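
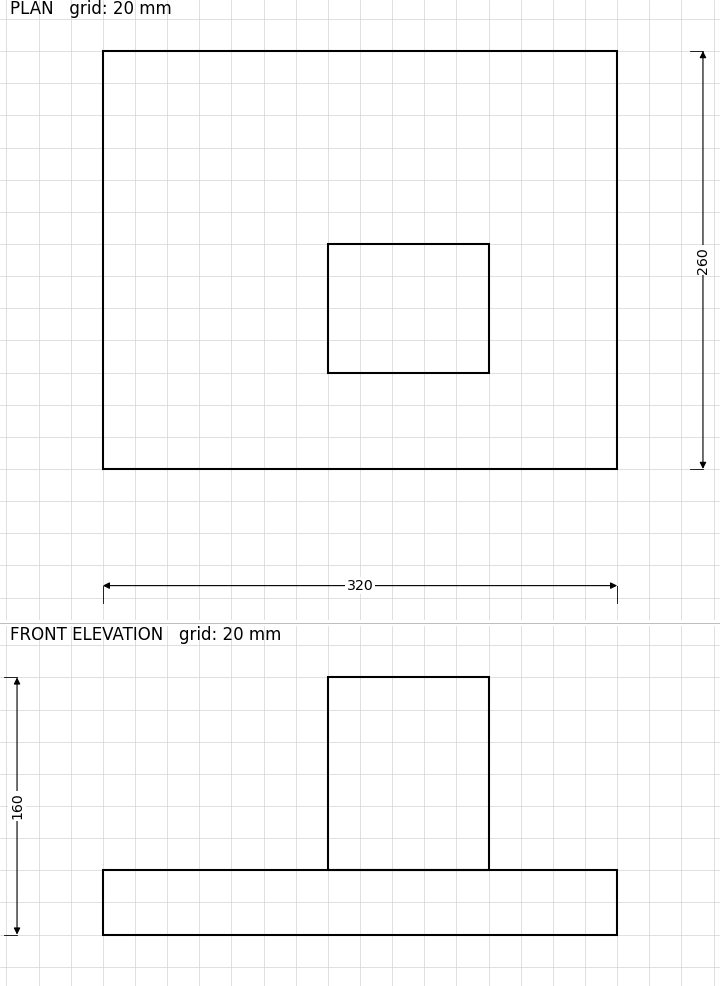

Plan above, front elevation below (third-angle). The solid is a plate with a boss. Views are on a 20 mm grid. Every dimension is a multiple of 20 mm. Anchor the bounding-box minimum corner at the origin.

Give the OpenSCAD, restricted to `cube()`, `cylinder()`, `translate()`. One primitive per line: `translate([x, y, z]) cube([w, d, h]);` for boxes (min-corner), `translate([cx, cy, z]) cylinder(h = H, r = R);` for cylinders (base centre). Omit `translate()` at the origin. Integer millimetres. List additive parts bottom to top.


cube([320, 260, 40]);
translate([140, 60, 40]) cube([100, 80, 120]);


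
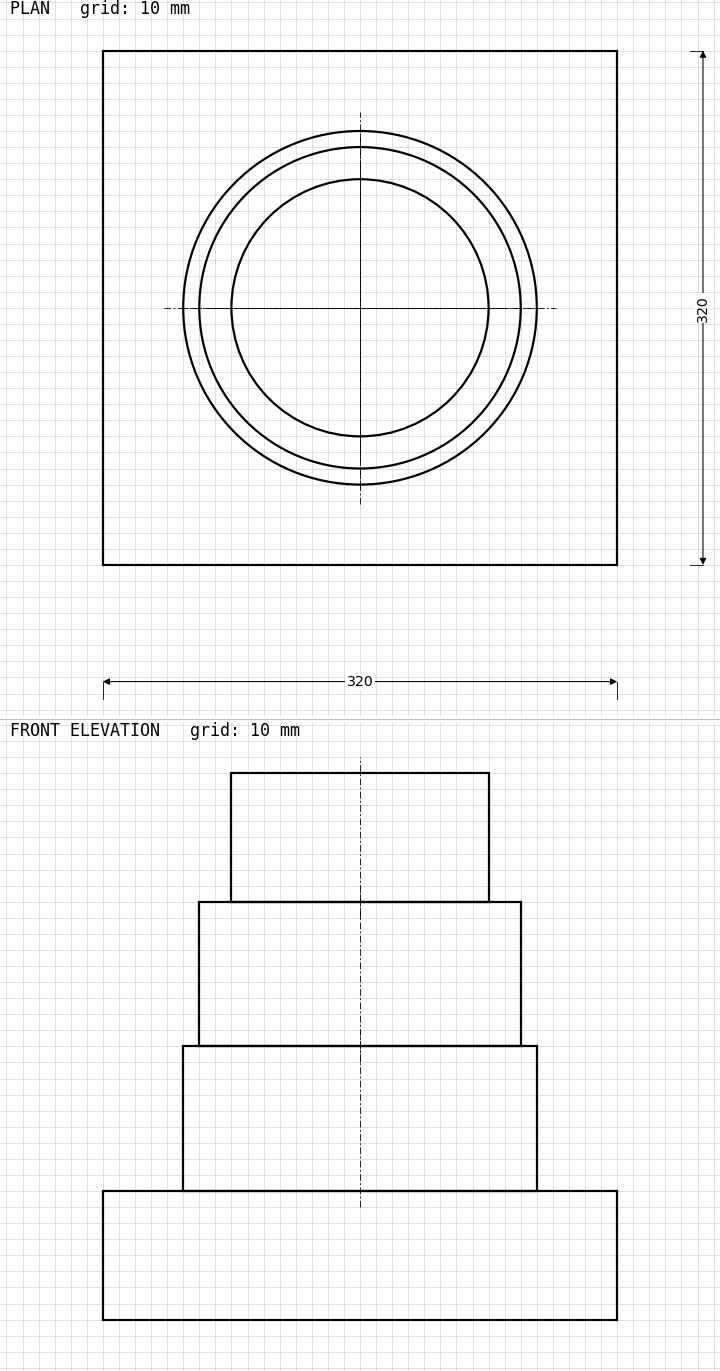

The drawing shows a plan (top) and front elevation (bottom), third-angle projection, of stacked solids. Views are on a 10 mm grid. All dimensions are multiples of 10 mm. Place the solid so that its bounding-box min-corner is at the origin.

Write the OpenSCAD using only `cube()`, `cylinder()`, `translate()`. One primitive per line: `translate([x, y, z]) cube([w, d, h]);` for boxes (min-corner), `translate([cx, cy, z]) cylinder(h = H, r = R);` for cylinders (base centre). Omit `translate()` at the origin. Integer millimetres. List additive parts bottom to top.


cube([320, 320, 80]);
translate([160, 160, 80]) cylinder(h = 90, r = 110);
translate([160, 160, 170]) cylinder(h = 90, r = 100);
translate([160, 160, 260]) cylinder(h = 80, r = 80);


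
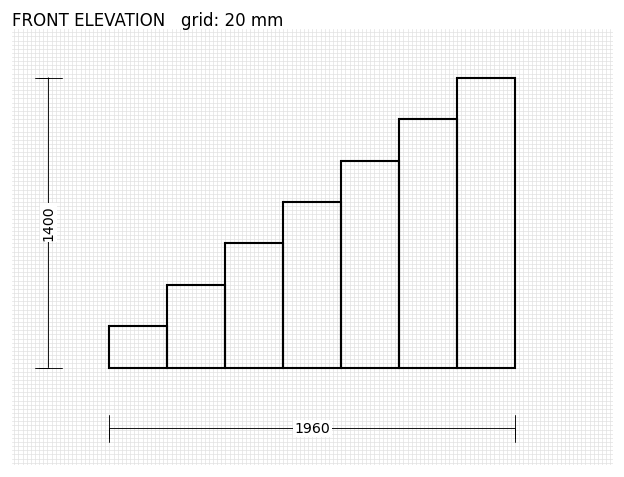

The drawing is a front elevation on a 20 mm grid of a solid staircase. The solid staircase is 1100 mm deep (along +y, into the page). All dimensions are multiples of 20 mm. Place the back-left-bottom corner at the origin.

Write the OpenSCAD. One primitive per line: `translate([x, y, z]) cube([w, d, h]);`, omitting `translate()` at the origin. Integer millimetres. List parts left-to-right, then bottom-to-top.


cube([280, 1100, 200]);
translate([280, 0, 0]) cube([280, 1100, 400]);
translate([560, 0, 0]) cube([280, 1100, 600]);
translate([840, 0, 0]) cube([280, 1100, 800]);
translate([1120, 0, 0]) cube([280, 1100, 1000]);
translate([1400, 0, 0]) cube([280, 1100, 1200]);
translate([1680, 0, 0]) cube([280, 1100, 1400]);


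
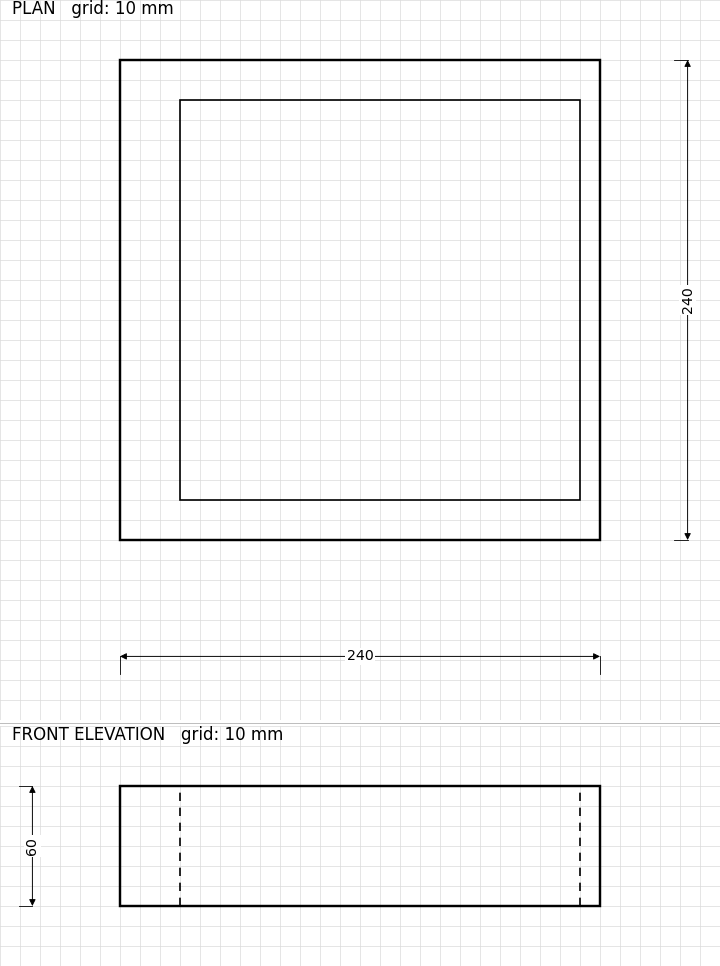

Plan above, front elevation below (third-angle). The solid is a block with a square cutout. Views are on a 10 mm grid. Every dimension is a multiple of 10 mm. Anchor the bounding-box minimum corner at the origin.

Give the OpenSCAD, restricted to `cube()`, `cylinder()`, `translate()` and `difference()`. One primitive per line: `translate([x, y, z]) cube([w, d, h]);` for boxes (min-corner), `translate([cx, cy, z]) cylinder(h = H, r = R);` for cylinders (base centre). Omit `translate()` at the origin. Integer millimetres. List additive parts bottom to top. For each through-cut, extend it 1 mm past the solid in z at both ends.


difference() {
  cube([240, 240, 60]);
  translate([30, 20, -1]) cube([200, 200, 62]);
}


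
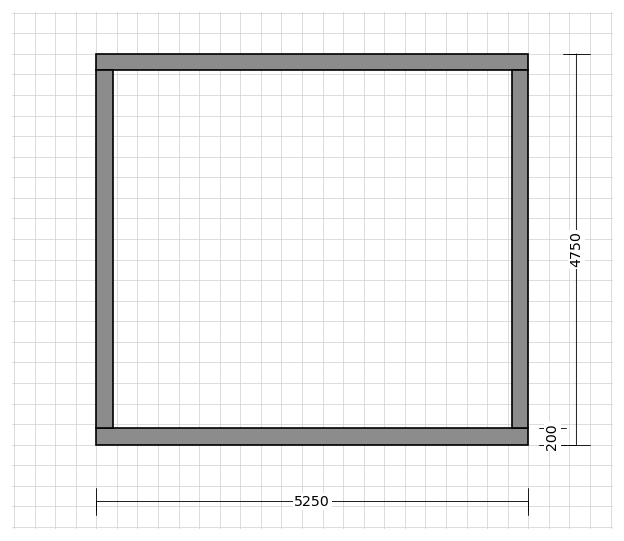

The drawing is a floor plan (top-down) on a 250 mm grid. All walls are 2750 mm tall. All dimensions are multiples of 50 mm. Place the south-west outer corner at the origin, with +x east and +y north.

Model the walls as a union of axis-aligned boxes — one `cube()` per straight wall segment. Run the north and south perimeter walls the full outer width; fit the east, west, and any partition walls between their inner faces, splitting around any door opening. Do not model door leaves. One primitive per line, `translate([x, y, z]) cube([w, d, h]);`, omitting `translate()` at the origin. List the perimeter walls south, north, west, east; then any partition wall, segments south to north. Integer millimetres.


cube([5250, 200, 2750]);
translate([0, 4550, 0]) cube([5250, 200, 2750]);
translate([0, 200, 0]) cube([200, 4350, 2750]);
translate([5050, 200, 0]) cube([200, 4350, 2750]);


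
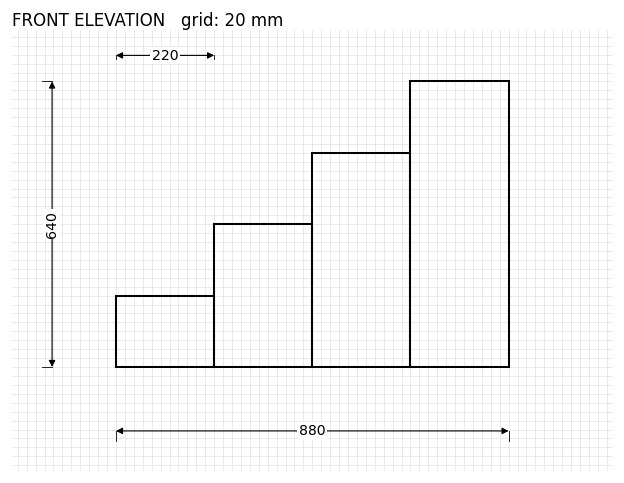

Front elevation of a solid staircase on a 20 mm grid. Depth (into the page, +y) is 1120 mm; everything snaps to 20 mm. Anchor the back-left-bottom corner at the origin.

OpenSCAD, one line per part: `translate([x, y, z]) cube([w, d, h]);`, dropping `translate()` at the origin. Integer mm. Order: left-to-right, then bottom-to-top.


cube([220, 1120, 160]);
translate([220, 0, 0]) cube([220, 1120, 320]);
translate([440, 0, 0]) cube([220, 1120, 480]);
translate([660, 0, 0]) cube([220, 1120, 640]);


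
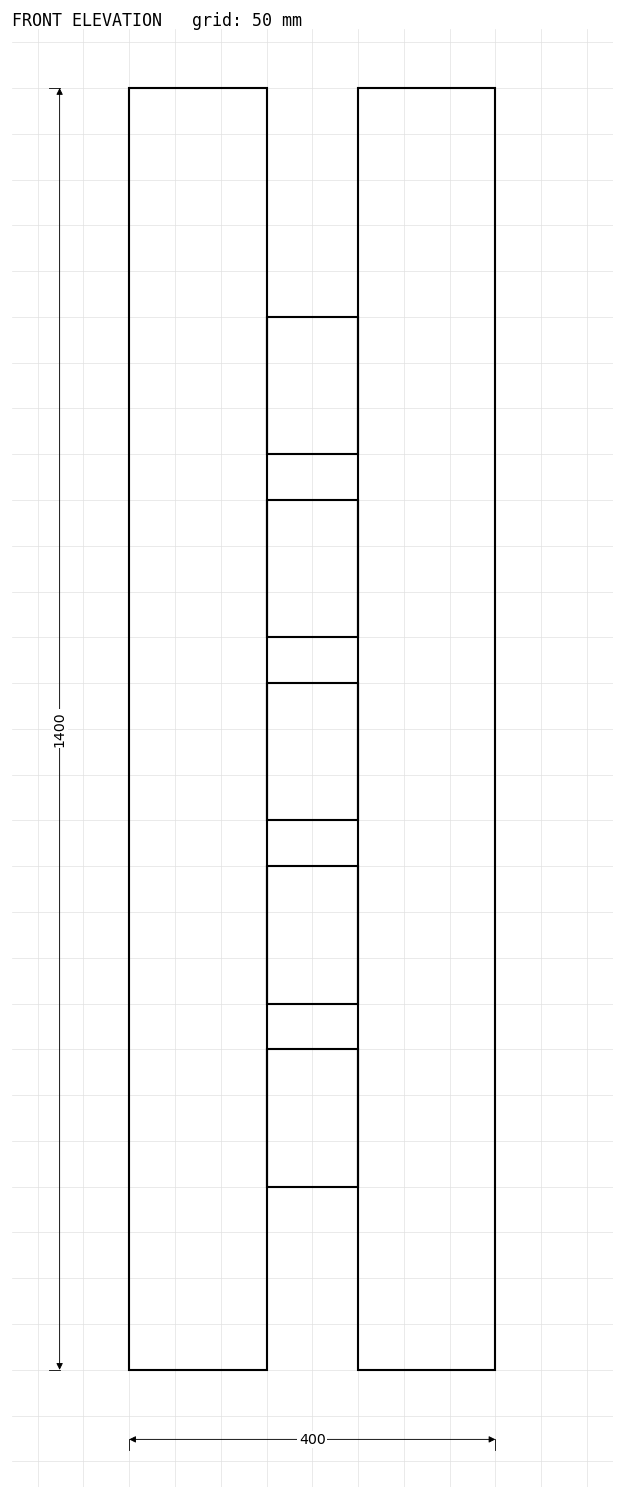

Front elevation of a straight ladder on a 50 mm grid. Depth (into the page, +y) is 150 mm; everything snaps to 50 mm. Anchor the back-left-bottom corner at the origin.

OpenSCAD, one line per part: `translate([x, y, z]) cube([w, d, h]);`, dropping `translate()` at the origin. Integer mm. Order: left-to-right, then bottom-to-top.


cube([150, 150, 1400]);
translate([150, 0, 200]) cube([100, 150, 150]);
translate([150, 0, 400]) cube([100, 150, 150]);
translate([150, 0, 600]) cube([100, 150, 150]);
translate([150, 0, 800]) cube([100, 150, 150]);
translate([150, 0, 1000]) cube([100, 150, 150]);
translate([250, 0, 0]) cube([150, 150, 1400]);


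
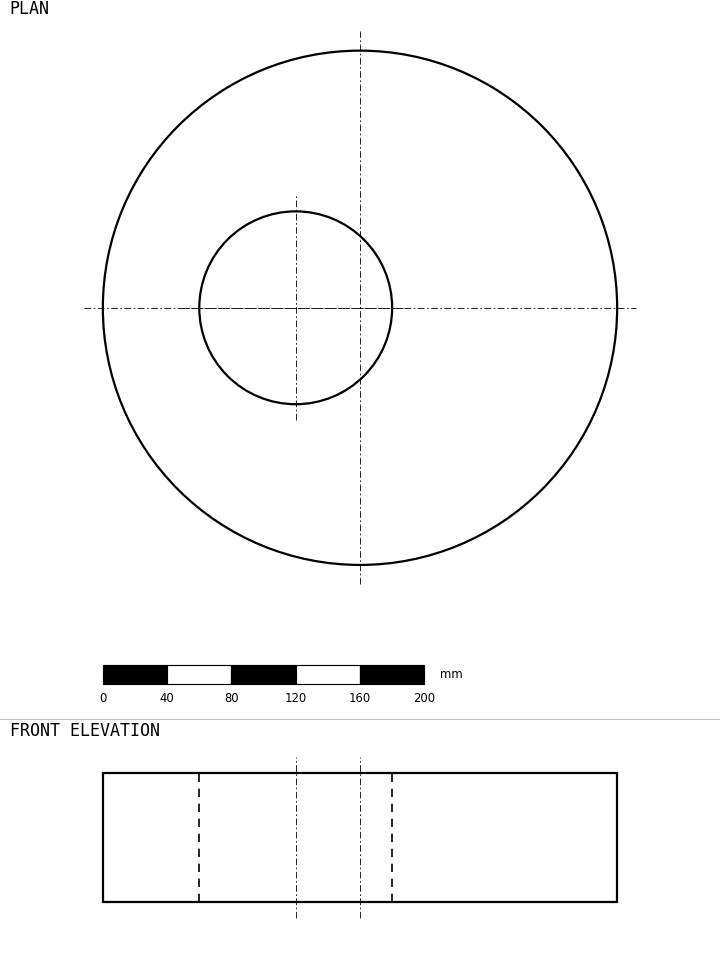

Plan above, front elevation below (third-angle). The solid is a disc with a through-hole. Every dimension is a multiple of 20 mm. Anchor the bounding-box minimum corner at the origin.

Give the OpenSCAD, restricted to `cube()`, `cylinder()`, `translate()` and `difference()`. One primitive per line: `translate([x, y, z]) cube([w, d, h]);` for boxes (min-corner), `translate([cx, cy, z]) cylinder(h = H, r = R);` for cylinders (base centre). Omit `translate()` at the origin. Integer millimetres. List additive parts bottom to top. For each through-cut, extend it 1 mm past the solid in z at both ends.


difference() {
  translate([160, 160, 0]) cylinder(h = 80, r = 160);
  translate([120, 160, -1]) cylinder(h = 82, r = 60);
}


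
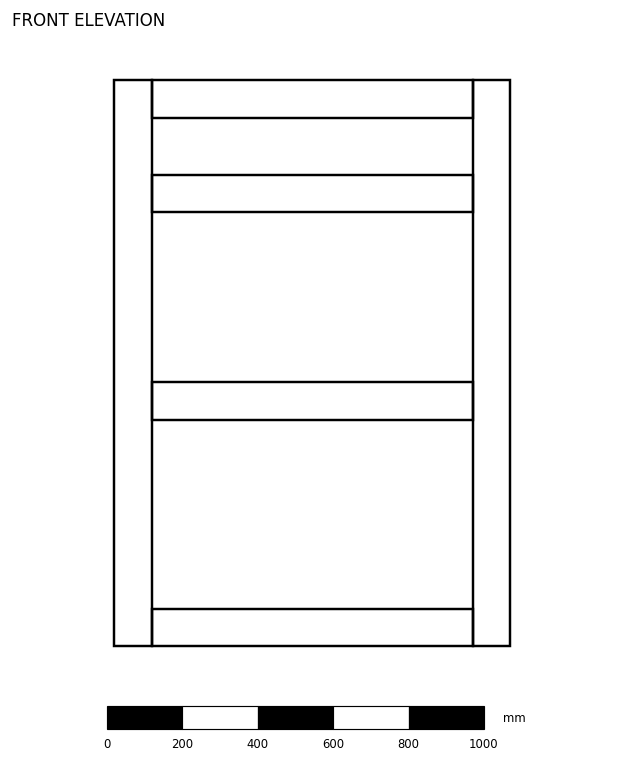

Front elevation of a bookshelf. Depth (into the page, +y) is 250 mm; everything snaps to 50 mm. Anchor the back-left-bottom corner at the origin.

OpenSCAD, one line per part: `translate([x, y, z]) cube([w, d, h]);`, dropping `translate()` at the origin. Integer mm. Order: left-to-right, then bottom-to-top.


cube([100, 250, 1500]);
translate([100, 0, 0]) cube([850, 250, 100]);
translate([100, 0, 600]) cube([850, 250, 100]);
translate([100, 0, 1150]) cube([850, 250, 100]);
translate([100, 0, 1400]) cube([850, 250, 100]);
translate([950, 0, 0]) cube([100, 250, 1500]);


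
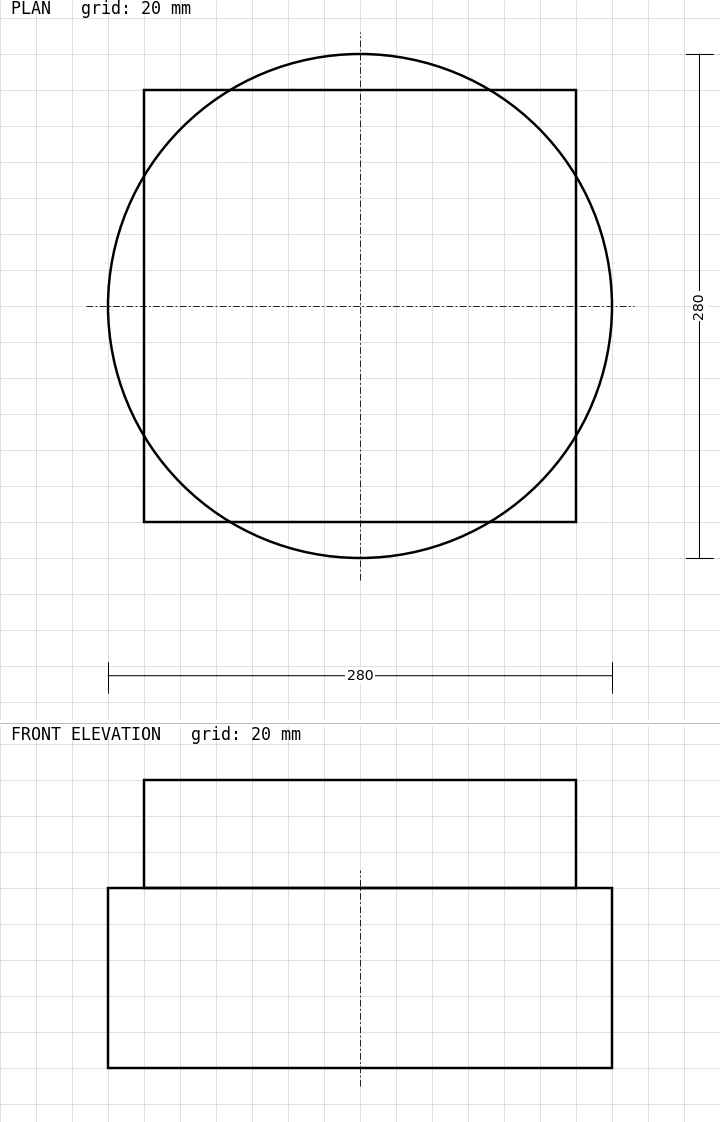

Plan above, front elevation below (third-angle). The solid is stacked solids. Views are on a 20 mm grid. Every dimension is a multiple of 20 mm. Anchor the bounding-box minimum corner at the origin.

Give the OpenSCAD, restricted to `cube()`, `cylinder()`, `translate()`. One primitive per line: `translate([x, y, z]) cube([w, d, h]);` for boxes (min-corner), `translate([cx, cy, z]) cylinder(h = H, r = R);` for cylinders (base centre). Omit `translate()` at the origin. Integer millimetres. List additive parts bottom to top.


translate([140, 140, 0]) cylinder(h = 100, r = 140);
translate([20, 20, 100]) cube([240, 240, 60]);


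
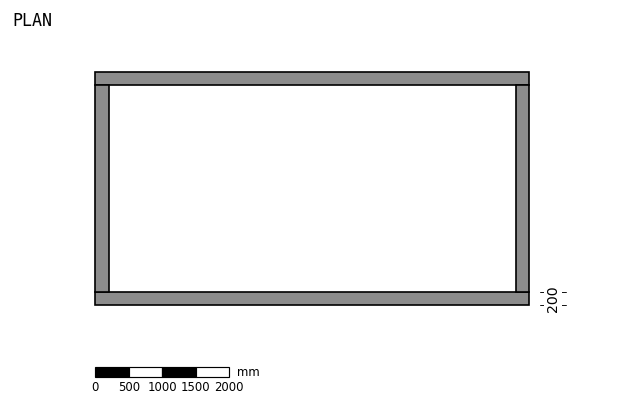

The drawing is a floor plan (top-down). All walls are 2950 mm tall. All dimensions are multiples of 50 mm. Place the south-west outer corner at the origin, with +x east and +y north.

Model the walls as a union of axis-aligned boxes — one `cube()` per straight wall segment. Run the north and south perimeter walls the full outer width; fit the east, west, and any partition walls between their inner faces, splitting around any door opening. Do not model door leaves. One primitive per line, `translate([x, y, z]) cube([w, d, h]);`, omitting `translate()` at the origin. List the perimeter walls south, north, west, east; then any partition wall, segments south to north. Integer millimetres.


cube([6500, 200, 2950]);
translate([0, 3300, 0]) cube([6500, 200, 2950]);
translate([0, 200, 0]) cube([200, 3100, 2950]);
translate([6300, 200, 0]) cube([200, 3100, 2950]);


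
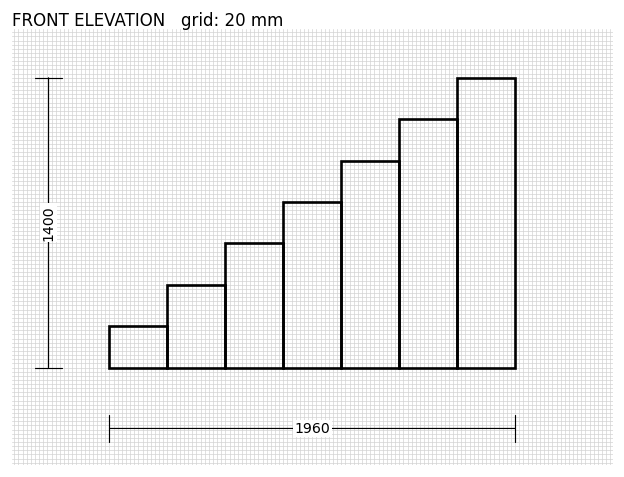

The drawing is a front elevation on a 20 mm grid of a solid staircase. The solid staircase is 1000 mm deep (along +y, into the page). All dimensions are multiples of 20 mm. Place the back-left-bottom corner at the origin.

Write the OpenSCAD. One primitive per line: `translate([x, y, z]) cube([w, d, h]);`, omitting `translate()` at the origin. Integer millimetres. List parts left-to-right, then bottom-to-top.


cube([280, 1000, 200]);
translate([280, 0, 0]) cube([280, 1000, 400]);
translate([560, 0, 0]) cube([280, 1000, 600]);
translate([840, 0, 0]) cube([280, 1000, 800]);
translate([1120, 0, 0]) cube([280, 1000, 1000]);
translate([1400, 0, 0]) cube([280, 1000, 1200]);
translate([1680, 0, 0]) cube([280, 1000, 1400]);


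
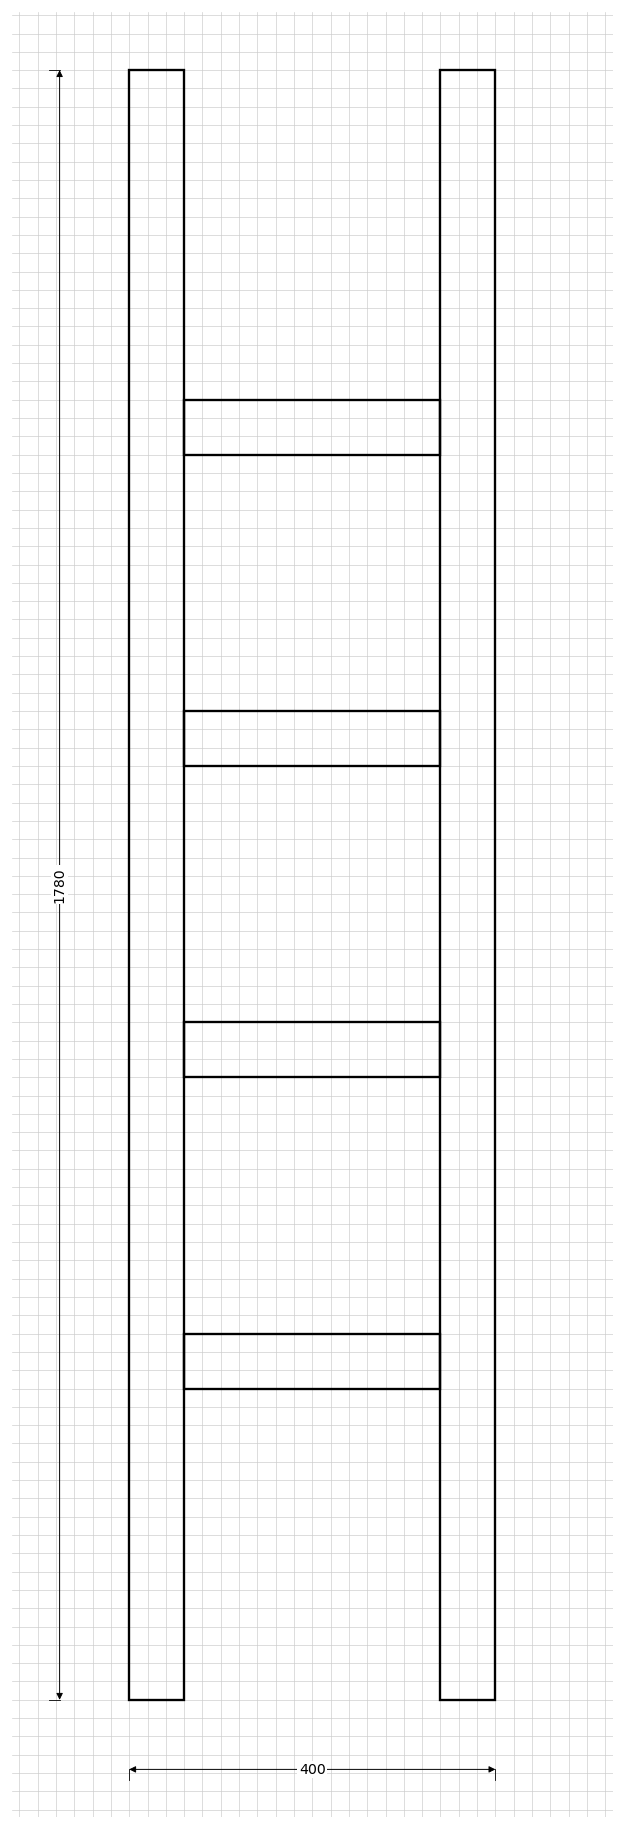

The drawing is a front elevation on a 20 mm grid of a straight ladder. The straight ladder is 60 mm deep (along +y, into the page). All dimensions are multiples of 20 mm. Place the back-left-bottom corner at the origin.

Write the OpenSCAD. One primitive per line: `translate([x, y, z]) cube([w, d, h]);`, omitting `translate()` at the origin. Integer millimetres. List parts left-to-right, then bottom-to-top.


cube([60, 60, 1780]);
translate([60, 0, 340]) cube([280, 60, 60]);
translate([60, 0, 680]) cube([280, 60, 60]);
translate([60, 0, 1020]) cube([280, 60, 60]);
translate([60, 0, 1360]) cube([280, 60, 60]);
translate([340, 0, 0]) cube([60, 60, 1780]);


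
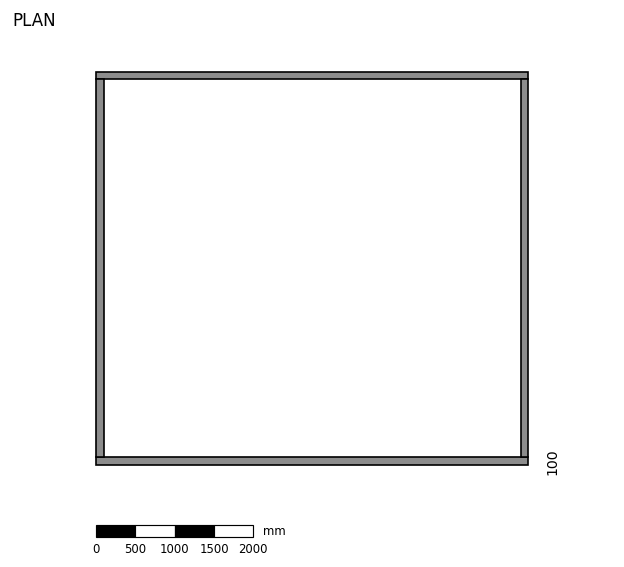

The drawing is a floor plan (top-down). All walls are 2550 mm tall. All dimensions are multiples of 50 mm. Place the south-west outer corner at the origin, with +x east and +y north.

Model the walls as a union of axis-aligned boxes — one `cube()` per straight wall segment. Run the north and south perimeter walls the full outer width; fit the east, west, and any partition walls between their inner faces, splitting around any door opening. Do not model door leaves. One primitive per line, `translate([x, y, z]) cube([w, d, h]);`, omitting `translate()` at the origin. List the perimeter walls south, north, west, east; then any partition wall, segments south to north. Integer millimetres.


cube([5500, 100, 2550]);
translate([0, 4900, 0]) cube([5500, 100, 2550]);
translate([0, 100, 0]) cube([100, 4800, 2550]);
translate([5400, 100, 0]) cube([100, 4800, 2550]);


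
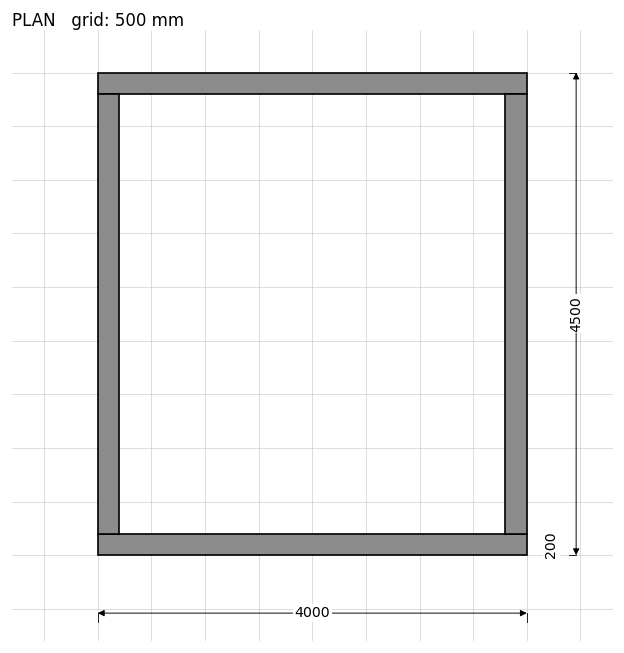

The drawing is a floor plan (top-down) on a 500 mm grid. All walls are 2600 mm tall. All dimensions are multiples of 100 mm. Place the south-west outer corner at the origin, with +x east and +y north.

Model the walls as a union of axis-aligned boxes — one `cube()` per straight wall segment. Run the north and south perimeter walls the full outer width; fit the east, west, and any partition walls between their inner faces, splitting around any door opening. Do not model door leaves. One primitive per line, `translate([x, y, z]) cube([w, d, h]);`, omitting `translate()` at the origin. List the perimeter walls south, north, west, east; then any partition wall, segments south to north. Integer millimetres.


cube([4000, 200, 2600]);
translate([0, 4300, 0]) cube([4000, 200, 2600]);
translate([0, 200, 0]) cube([200, 4100, 2600]);
translate([3800, 200, 0]) cube([200, 4100, 2600]);


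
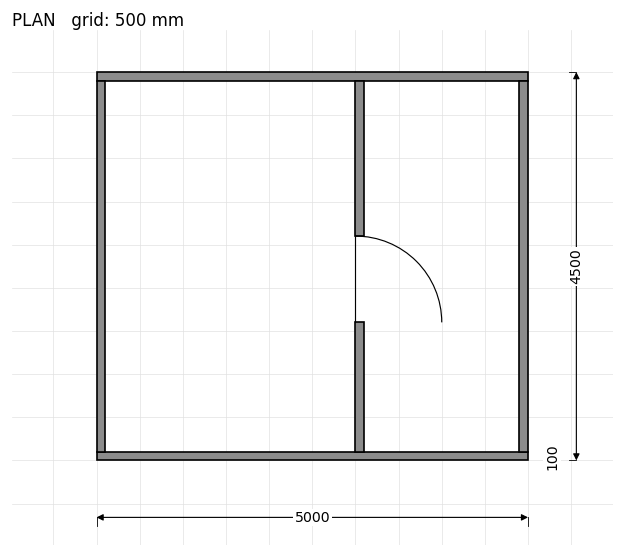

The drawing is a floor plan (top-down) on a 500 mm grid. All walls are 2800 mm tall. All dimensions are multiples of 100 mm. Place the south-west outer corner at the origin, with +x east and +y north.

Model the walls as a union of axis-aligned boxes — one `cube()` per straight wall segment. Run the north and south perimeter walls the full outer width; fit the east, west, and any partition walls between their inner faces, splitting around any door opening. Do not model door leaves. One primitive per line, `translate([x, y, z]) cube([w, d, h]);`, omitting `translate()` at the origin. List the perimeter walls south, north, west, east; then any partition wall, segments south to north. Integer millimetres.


cube([5000, 100, 2800]);
translate([0, 4400, 0]) cube([5000, 100, 2800]);
translate([0, 100, 0]) cube([100, 4300, 2800]);
translate([4900, 100, 0]) cube([100, 4300, 2800]);
translate([3000, 100, 0]) cube([100, 1500, 2800]);
translate([3000, 2600, 0]) cube([100, 1800, 2800]);


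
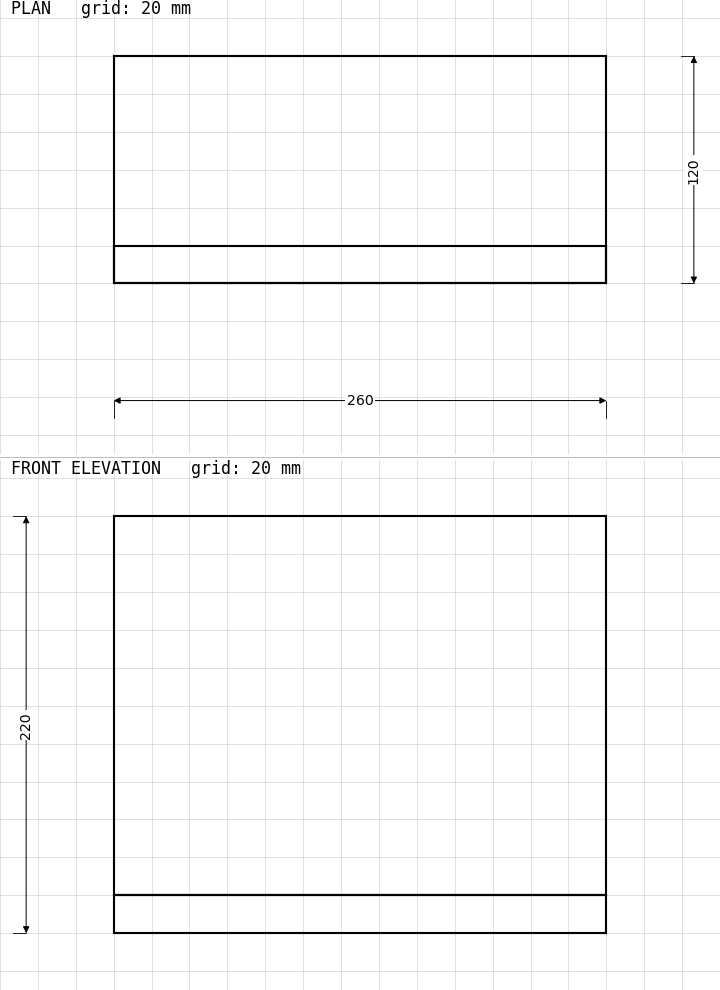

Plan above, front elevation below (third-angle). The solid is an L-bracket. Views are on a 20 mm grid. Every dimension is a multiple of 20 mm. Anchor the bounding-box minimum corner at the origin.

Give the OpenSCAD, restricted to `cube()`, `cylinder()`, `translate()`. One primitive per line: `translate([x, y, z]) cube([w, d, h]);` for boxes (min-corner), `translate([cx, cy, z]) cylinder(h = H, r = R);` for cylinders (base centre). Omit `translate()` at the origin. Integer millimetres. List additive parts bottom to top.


cube([260, 120, 20]);
translate([0, 0, 20]) cube([260, 20, 200]);


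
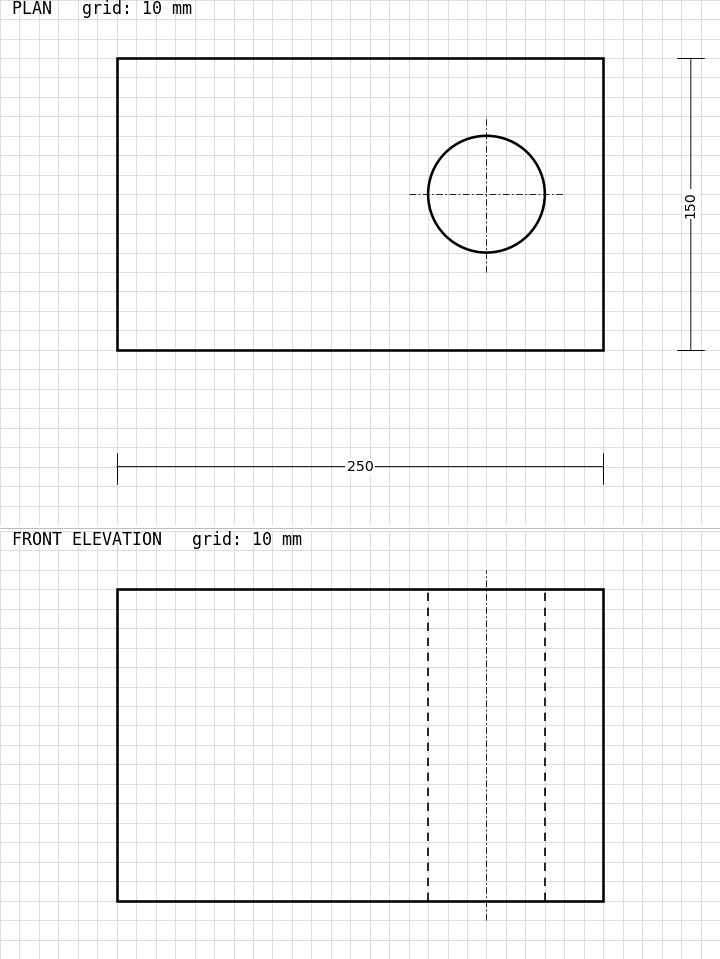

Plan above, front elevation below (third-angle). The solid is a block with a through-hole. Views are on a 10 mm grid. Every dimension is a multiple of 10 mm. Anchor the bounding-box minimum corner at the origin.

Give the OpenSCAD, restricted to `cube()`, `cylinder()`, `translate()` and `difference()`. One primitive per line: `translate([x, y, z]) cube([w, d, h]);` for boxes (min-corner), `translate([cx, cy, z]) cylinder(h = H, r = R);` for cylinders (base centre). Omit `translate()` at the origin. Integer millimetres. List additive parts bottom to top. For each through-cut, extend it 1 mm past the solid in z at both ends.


difference() {
  cube([250, 150, 160]);
  translate([190, 80, -1]) cylinder(h = 162, r = 30);
}


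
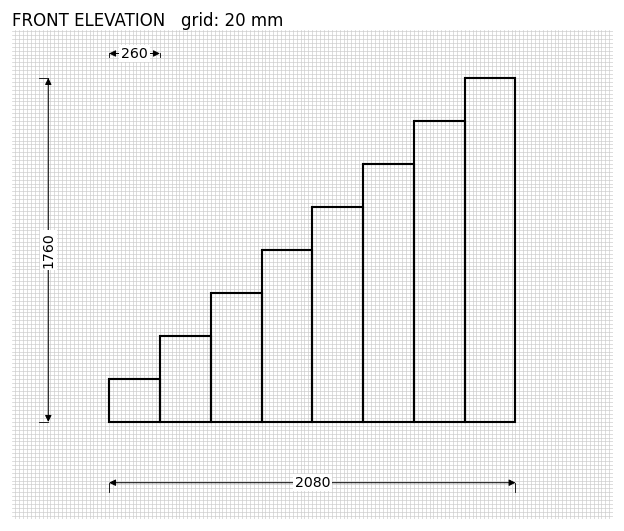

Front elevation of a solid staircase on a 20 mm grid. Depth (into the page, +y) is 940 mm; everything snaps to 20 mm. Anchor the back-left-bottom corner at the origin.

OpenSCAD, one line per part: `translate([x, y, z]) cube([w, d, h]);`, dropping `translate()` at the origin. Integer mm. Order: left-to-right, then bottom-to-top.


cube([260, 940, 220]);
translate([260, 0, 0]) cube([260, 940, 440]);
translate([520, 0, 0]) cube([260, 940, 660]);
translate([780, 0, 0]) cube([260, 940, 880]);
translate([1040, 0, 0]) cube([260, 940, 1100]);
translate([1300, 0, 0]) cube([260, 940, 1320]);
translate([1560, 0, 0]) cube([260, 940, 1540]);
translate([1820, 0, 0]) cube([260, 940, 1760]);


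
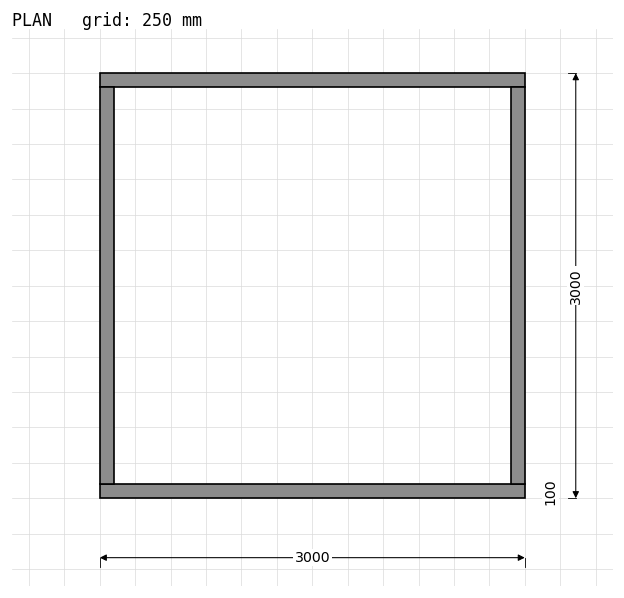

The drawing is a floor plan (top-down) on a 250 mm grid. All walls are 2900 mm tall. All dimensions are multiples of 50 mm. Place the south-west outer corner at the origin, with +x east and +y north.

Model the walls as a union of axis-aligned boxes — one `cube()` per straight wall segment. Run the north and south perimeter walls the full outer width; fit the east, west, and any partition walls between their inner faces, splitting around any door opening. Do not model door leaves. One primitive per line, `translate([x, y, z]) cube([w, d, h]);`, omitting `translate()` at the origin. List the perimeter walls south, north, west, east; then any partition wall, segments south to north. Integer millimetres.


cube([3000, 100, 2900]);
translate([0, 2900, 0]) cube([3000, 100, 2900]);
translate([0, 100, 0]) cube([100, 2800, 2900]);
translate([2900, 100, 0]) cube([100, 2800, 2900]);


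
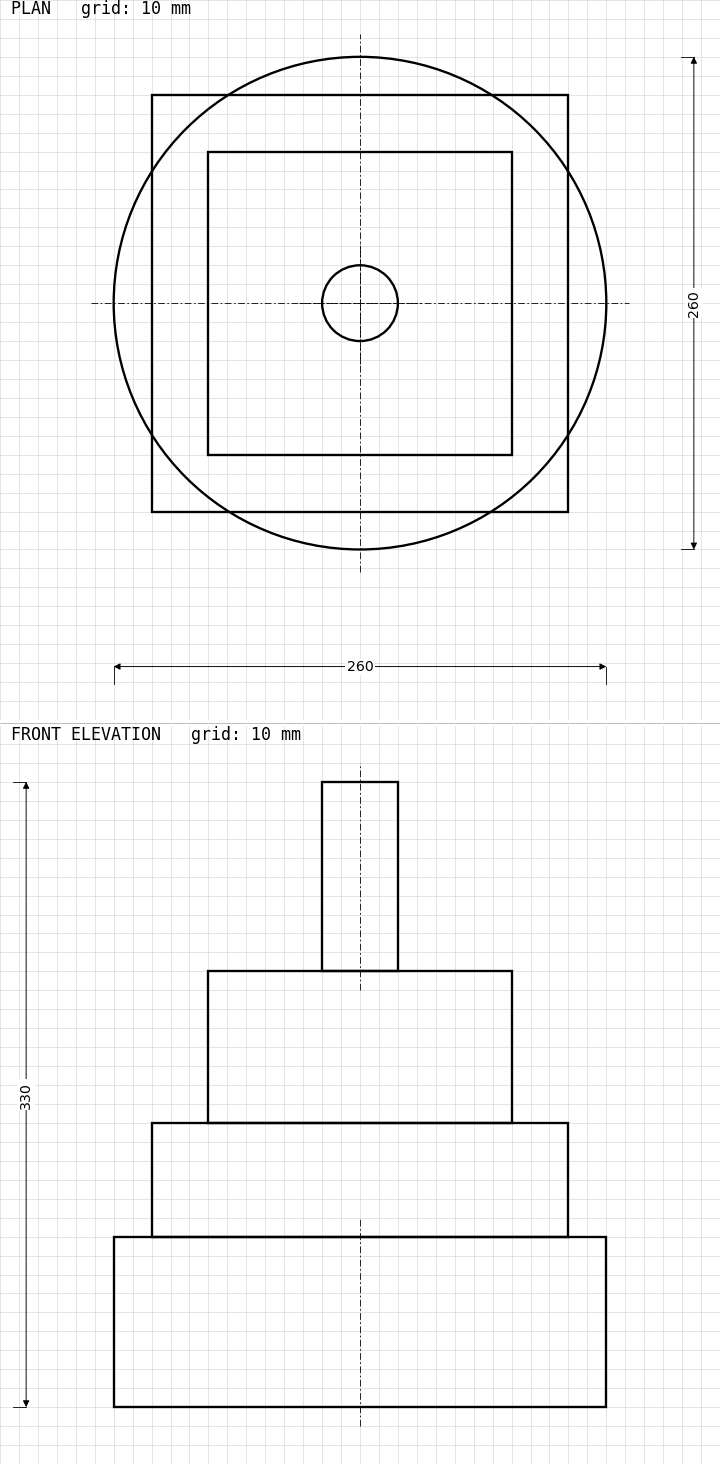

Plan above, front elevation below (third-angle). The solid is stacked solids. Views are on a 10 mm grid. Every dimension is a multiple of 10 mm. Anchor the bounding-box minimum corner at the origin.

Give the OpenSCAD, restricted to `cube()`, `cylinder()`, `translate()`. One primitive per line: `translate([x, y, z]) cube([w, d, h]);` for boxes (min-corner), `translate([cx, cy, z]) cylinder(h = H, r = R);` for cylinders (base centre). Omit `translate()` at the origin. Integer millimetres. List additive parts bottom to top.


translate([130, 130, 0]) cylinder(h = 90, r = 130);
translate([20, 20, 90]) cube([220, 220, 60]);
translate([50, 50, 150]) cube([160, 160, 80]);
translate([130, 130, 230]) cylinder(h = 100, r = 20);


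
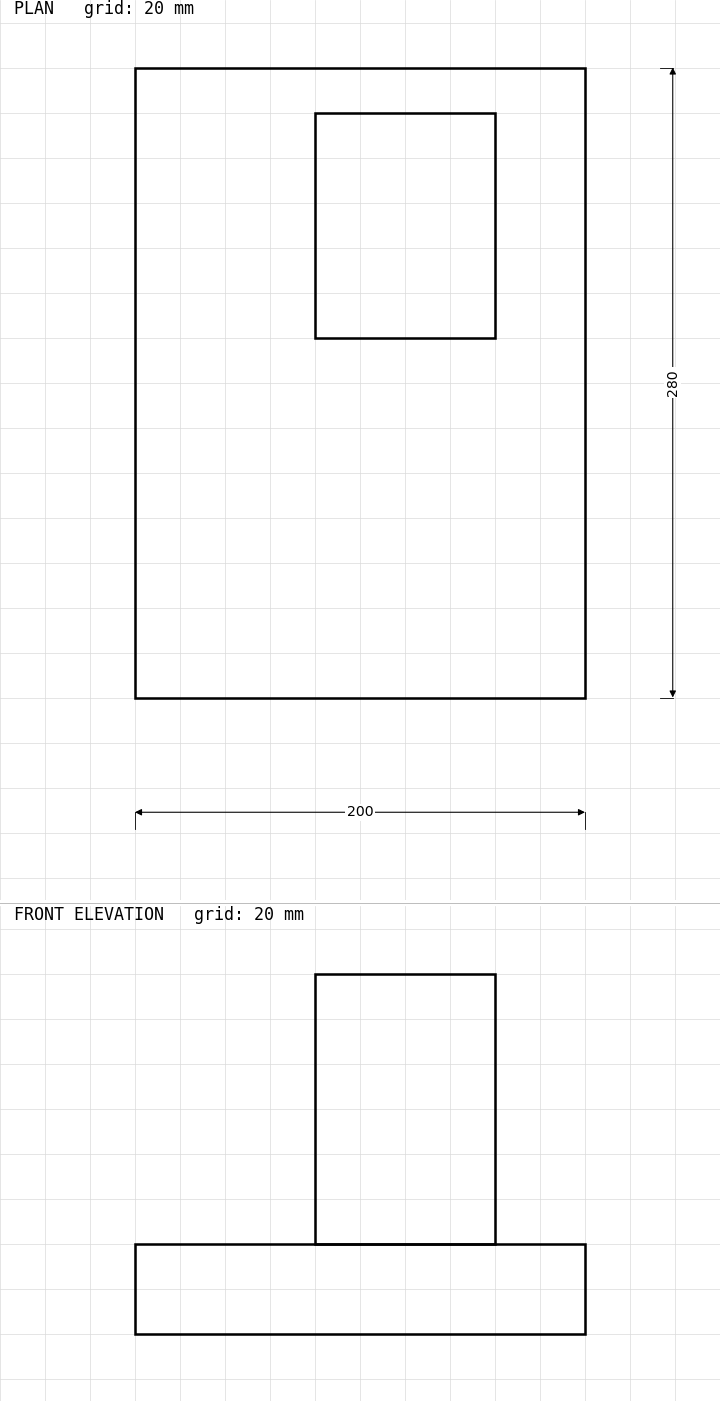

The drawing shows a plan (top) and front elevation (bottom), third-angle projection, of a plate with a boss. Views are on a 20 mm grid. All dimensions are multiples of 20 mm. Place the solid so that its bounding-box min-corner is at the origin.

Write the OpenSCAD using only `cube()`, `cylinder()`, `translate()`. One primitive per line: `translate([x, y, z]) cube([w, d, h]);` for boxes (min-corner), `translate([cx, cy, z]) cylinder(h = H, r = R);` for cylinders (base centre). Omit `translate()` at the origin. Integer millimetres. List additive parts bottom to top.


cube([200, 280, 40]);
translate([80, 160, 40]) cube([80, 100, 120]);


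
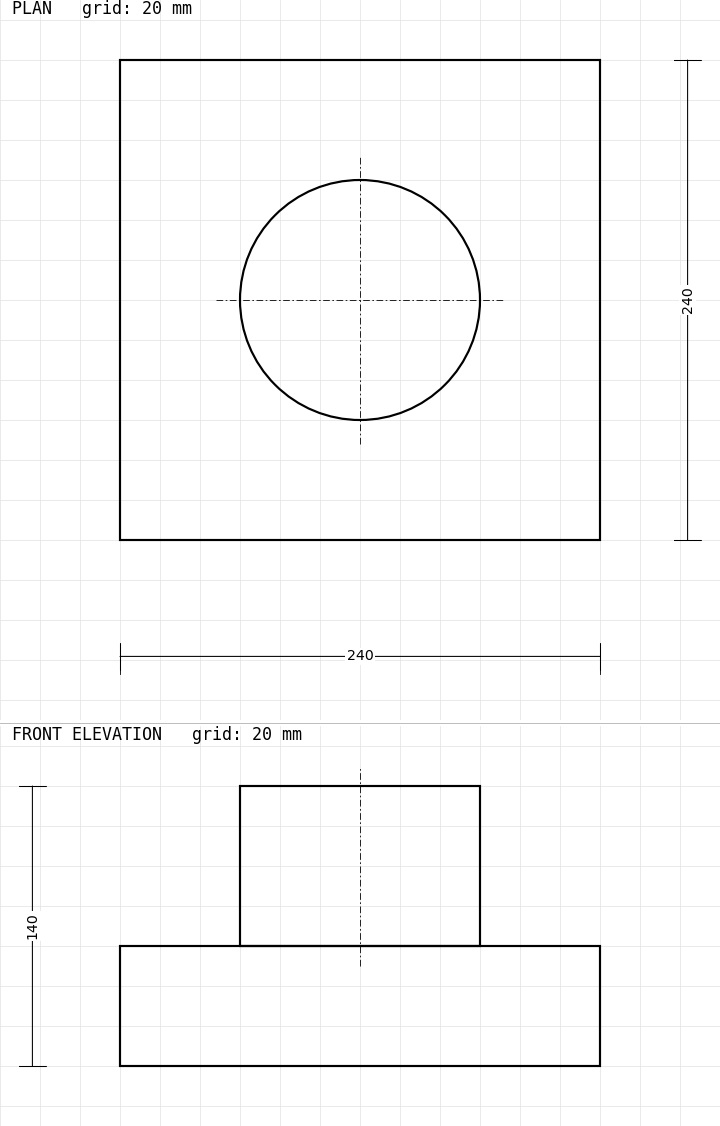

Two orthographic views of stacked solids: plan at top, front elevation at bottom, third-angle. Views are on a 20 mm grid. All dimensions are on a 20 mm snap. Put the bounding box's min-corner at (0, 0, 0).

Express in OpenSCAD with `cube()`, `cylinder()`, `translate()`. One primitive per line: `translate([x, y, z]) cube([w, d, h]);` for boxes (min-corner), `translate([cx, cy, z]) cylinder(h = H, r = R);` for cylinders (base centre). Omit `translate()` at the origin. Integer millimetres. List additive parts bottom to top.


cube([240, 240, 60]);
translate([120, 120, 60]) cylinder(h = 80, r = 60);


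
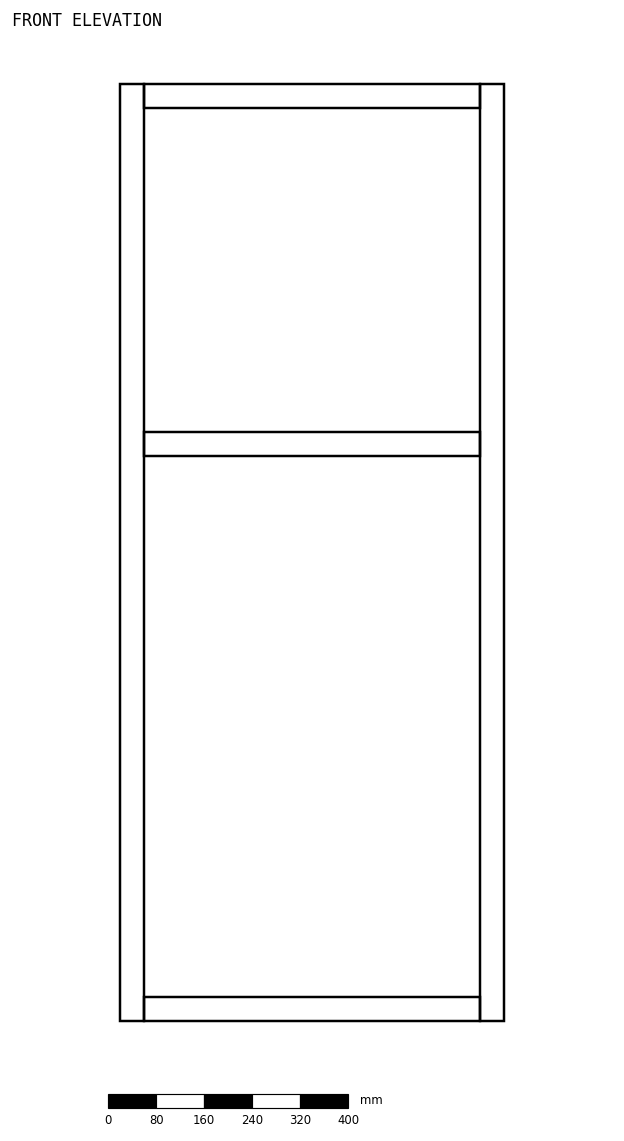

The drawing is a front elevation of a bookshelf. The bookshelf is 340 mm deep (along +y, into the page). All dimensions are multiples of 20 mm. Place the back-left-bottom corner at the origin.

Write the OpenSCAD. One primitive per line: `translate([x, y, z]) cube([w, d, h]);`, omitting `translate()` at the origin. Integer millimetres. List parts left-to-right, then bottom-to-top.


cube([40, 340, 1560]);
translate([40, 0, 0]) cube([560, 340, 40]);
translate([40, 0, 940]) cube([560, 340, 40]);
translate([40, 0, 1520]) cube([560, 340, 40]);
translate([600, 0, 0]) cube([40, 340, 1560]);


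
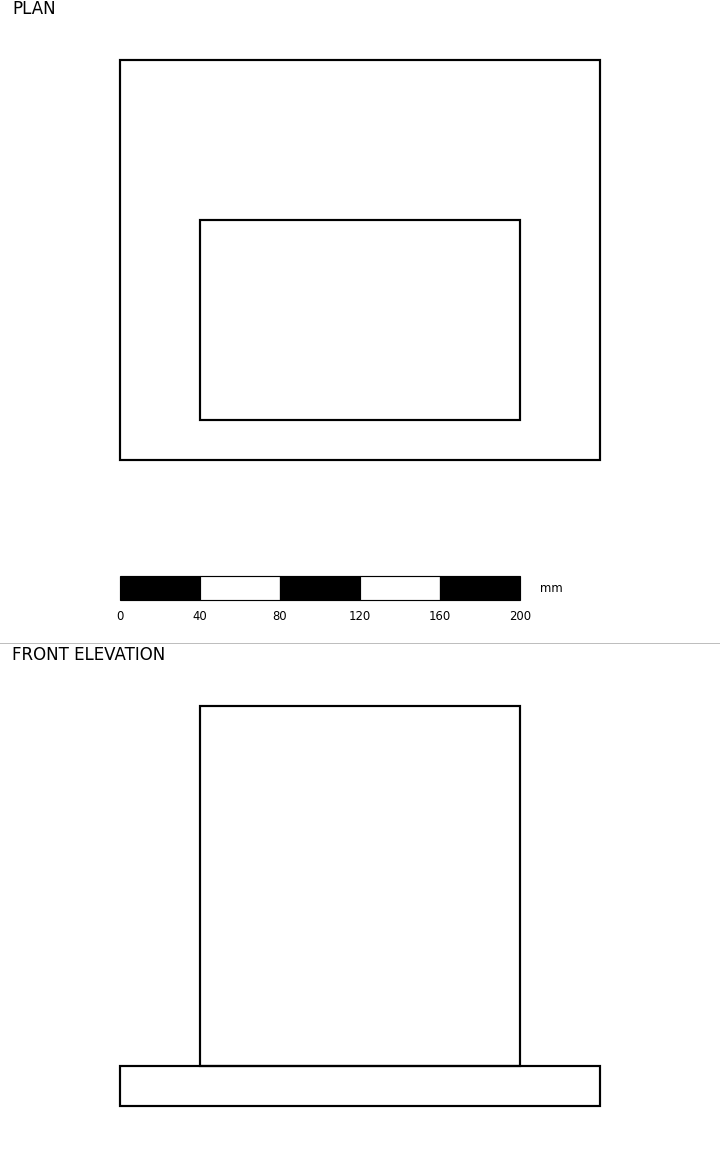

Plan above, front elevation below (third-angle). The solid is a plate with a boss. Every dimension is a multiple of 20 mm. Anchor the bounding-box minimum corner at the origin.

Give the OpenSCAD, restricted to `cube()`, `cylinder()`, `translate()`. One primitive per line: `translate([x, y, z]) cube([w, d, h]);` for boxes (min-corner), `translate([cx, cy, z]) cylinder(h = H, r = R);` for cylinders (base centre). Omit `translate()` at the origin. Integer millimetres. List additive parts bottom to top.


cube([240, 200, 20]);
translate([40, 20, 20]) cube([160, 100, 180]);


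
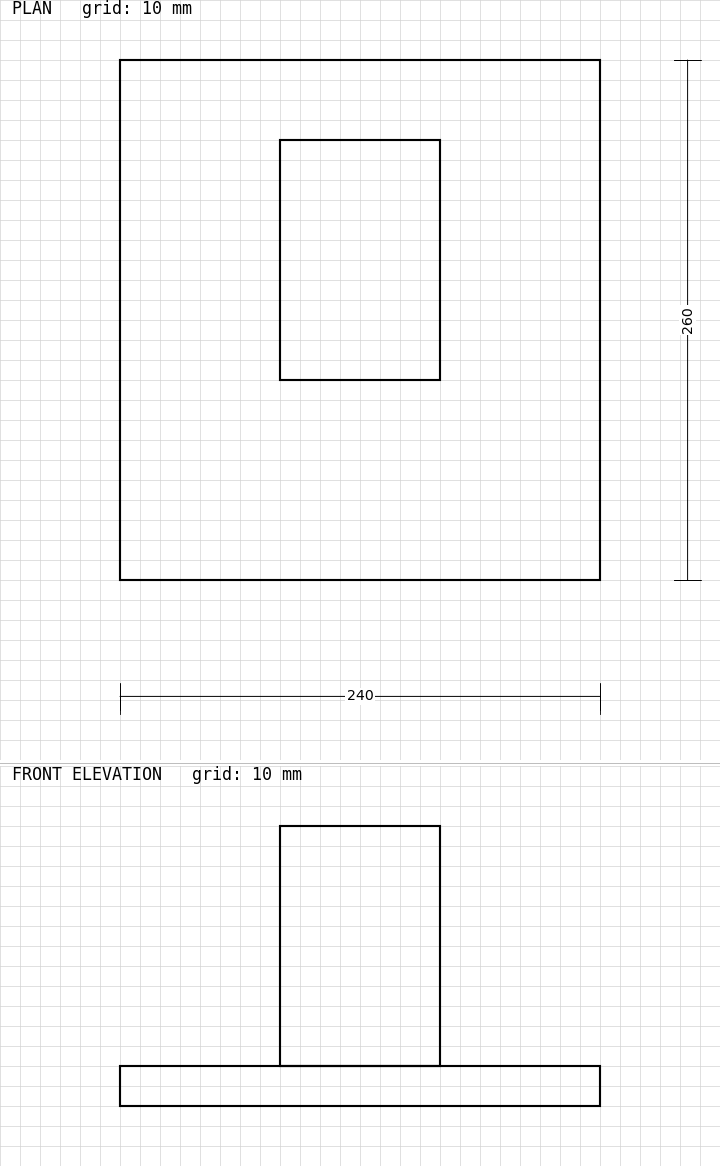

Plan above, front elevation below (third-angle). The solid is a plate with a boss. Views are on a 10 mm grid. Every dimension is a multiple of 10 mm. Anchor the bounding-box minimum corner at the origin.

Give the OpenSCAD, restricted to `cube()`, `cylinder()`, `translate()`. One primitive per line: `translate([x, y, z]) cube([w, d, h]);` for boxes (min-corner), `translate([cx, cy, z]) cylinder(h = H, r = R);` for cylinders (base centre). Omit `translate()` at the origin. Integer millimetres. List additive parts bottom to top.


cube([240, 260, 20]);
translate([80, 100, 20]) cube([80, 120, 120]);


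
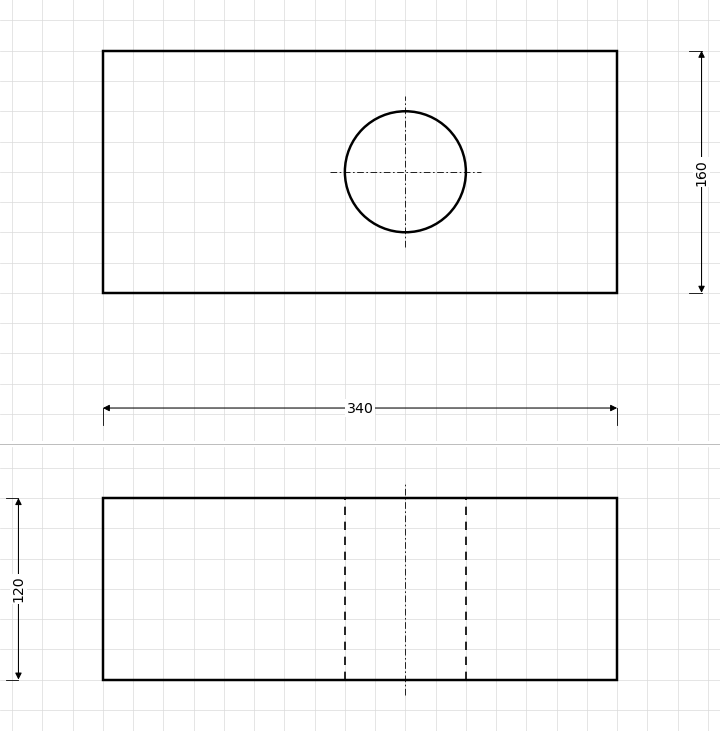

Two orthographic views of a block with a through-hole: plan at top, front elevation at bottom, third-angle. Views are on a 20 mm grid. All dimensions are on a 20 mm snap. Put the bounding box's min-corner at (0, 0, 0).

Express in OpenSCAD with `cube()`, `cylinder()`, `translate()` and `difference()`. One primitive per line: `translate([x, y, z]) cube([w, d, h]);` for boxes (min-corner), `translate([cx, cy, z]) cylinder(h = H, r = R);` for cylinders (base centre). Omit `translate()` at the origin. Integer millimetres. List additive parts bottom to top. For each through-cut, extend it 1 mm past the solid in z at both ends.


difference() {
  cube([340, 160, 120]);
  translate([200, 80, -1]) cylinder(h = 122, r = 40);
}


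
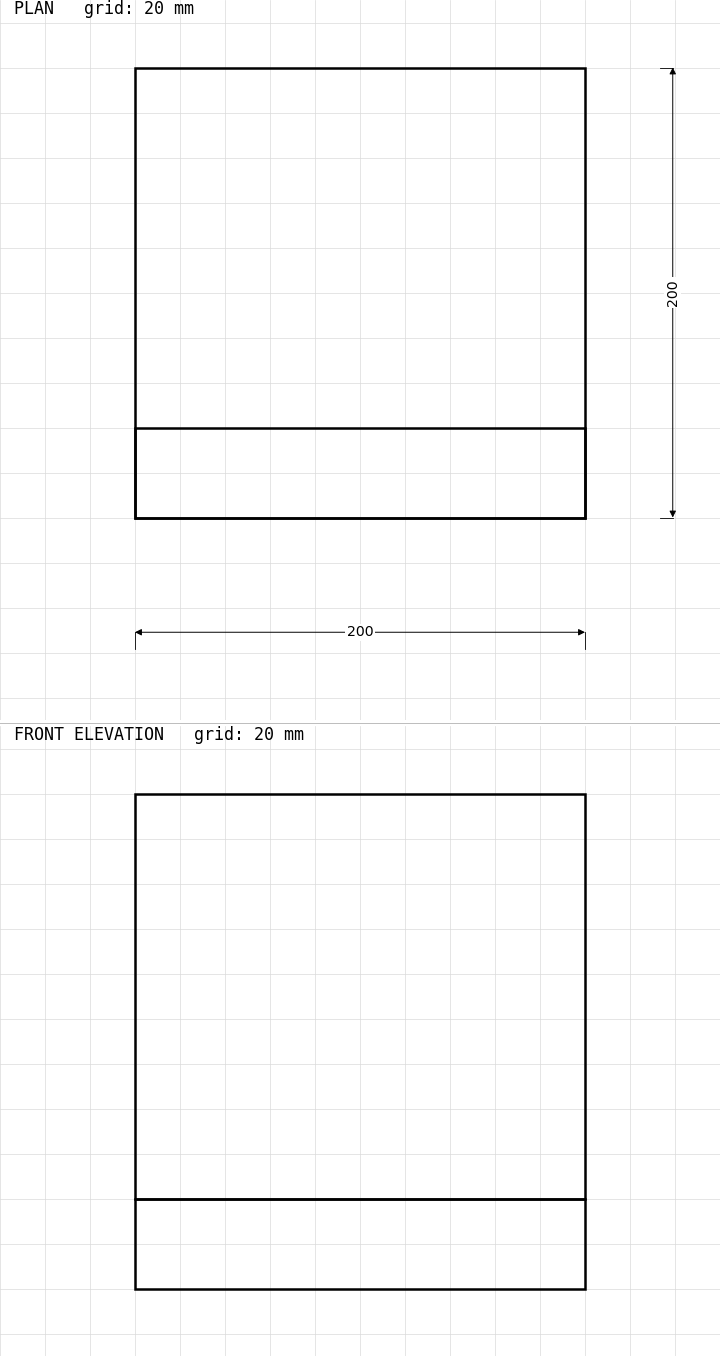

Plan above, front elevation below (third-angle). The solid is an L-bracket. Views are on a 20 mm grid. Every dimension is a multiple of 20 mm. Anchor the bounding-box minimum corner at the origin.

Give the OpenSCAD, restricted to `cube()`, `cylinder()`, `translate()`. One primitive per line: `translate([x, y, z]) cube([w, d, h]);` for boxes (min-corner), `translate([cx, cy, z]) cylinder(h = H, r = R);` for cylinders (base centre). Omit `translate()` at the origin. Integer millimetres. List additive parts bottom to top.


cube([200, 200, 40]);
translate([0, 0, 40]) cube([200, 40, 180]);


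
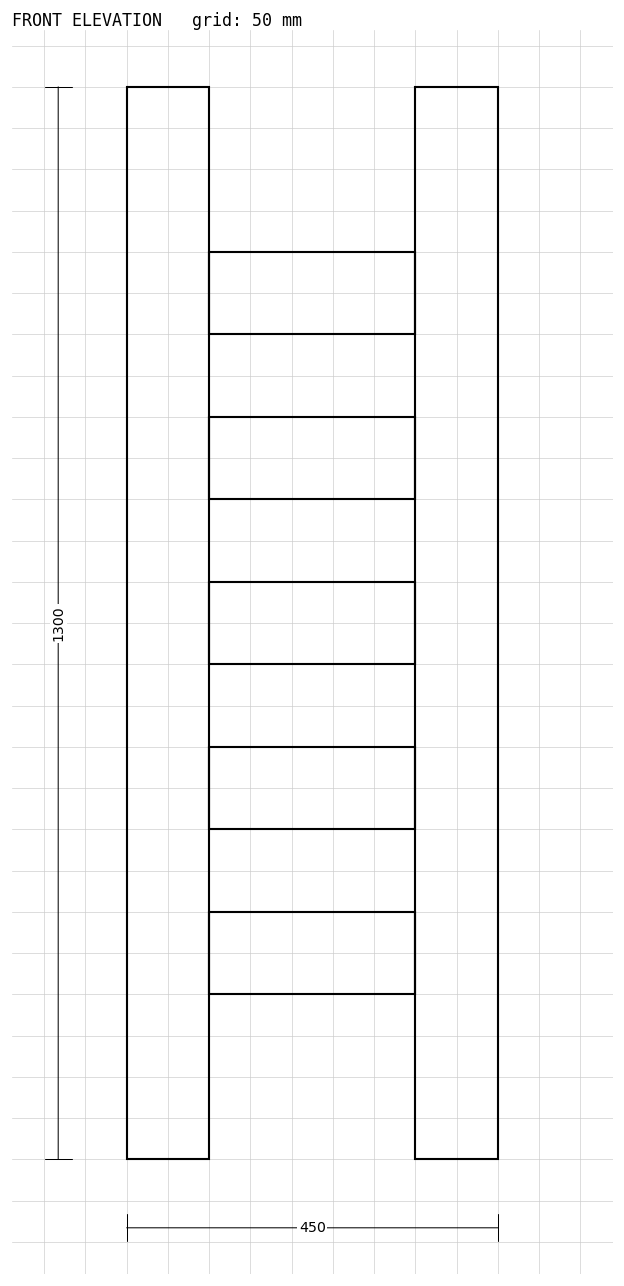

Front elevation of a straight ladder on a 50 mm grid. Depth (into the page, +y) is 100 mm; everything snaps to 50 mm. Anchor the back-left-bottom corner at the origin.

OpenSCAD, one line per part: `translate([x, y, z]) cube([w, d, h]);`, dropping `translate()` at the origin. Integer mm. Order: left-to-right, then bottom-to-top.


cube([100, 100, 1300]);
translate([100, 0, 200]) cube([250, 100, 100]);
translate([100, 0, 400]) cube([250, 100, 100]);
translate([100, 0, 600]) cube([250, 100, 100]);
translate([100, 0, 800]) cube([250, 100, 100]);
translate([100, 0, 1000]) cube([250, 100, 100]);
translate([350, 0, 0]) cube([100, 100, 1300]);


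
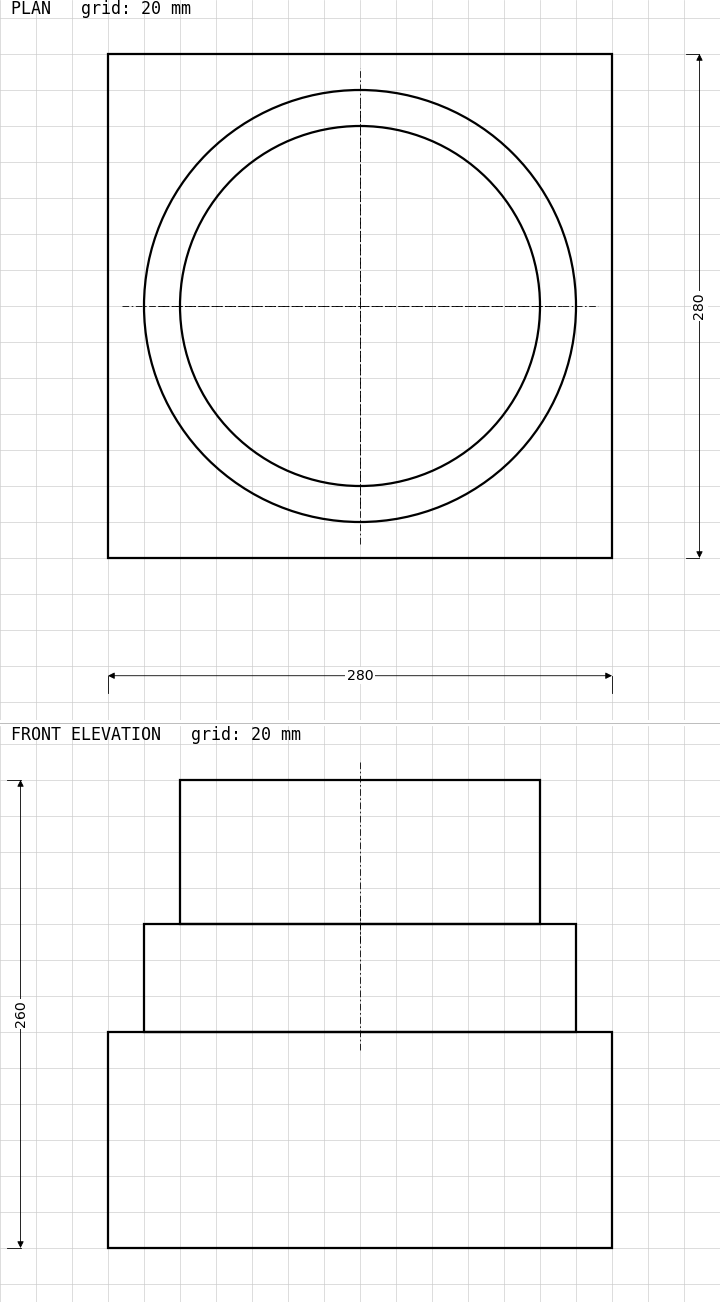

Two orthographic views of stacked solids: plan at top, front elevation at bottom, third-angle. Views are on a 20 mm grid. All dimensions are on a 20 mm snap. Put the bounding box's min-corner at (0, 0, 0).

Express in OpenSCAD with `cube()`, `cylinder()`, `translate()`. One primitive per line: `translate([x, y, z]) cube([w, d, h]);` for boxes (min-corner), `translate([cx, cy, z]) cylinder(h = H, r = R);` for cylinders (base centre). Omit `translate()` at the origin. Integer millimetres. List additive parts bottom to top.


cube([280, 280, 120]);
translate([140, 140, 120]) cylinder(h = 60, r = 120);
translate([140, 140, 180]) cylinder(h = 80, r = 100);


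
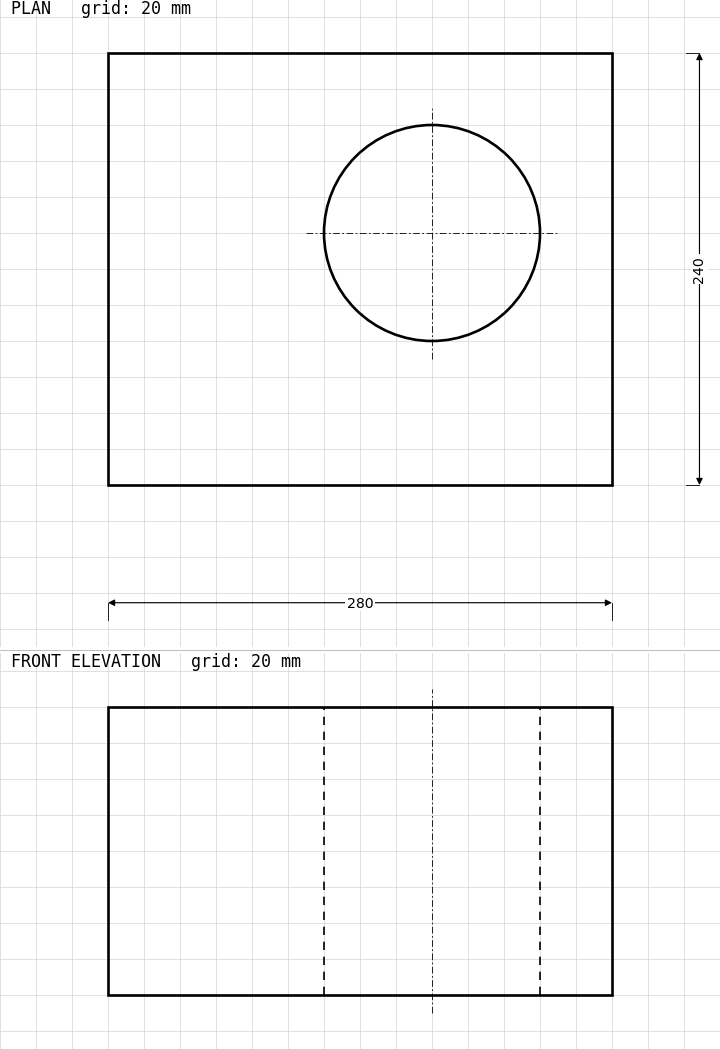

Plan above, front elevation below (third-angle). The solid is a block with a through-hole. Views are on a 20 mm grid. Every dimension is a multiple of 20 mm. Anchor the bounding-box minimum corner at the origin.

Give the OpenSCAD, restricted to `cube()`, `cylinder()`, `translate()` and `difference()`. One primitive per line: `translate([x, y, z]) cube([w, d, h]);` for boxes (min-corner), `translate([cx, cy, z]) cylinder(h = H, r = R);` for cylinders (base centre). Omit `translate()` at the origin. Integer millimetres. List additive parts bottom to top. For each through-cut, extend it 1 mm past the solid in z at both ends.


difference() {
  cube([280, 240, 160]);
  translate([180, 140, -1]) cylinder(h = 162, r = 60);
}


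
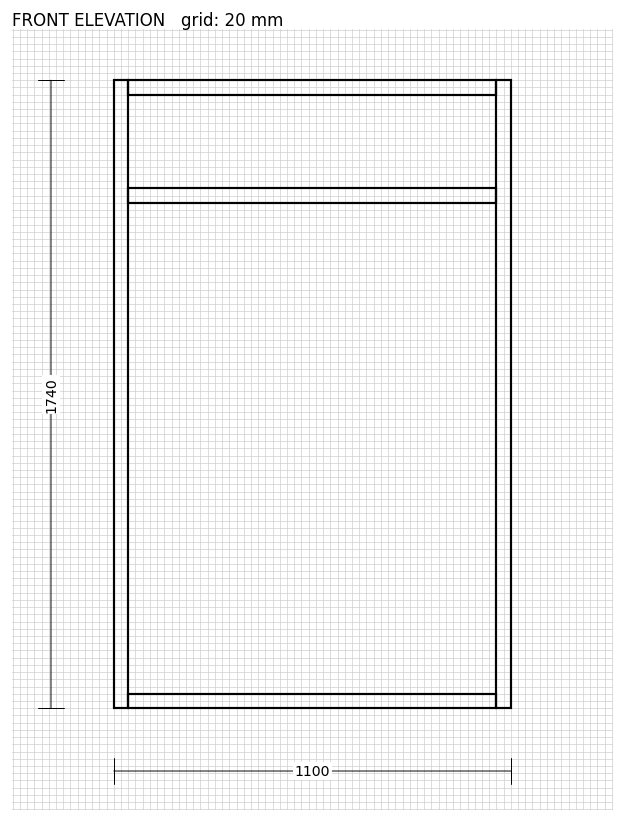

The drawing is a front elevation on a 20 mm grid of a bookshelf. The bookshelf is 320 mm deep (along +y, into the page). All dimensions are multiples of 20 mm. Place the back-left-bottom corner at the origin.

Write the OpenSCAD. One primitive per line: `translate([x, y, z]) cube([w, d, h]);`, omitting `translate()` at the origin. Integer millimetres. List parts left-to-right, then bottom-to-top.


cube([40, 320, 1740]);
translate([40, 0, 0]) cube([1020, 320, 40]);
translate([40, 0, 1400]) cube([1020, 320, 40]);
translate([40, 0, 1700]) cube([1020, 320, 40]);
translate([1060, 0, 0]) cube([40, 320, 1740]);


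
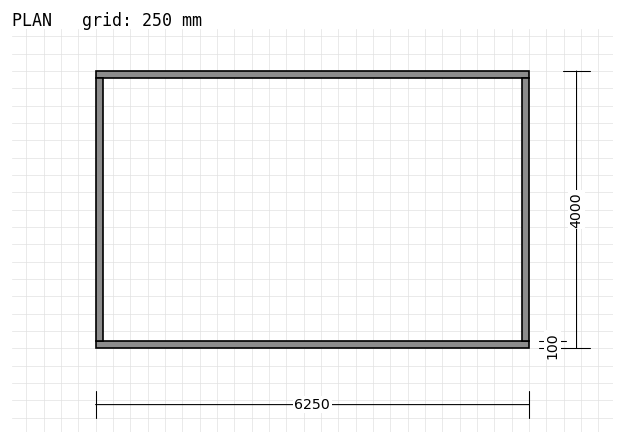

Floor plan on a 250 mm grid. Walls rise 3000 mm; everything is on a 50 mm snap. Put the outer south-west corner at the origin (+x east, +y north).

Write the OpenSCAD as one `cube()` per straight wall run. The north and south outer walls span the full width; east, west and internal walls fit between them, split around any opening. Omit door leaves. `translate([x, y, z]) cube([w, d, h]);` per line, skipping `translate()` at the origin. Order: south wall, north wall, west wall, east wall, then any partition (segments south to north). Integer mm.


cube([6250, 100, 3000]);
translate([0, 3900, 0]) cube([6250, 100, 3000]);
translate([0, 100, 0]) cube([100, 3800, 3000]);
translate([6150, 100, 0]) cube([100, 3800, 3000]);


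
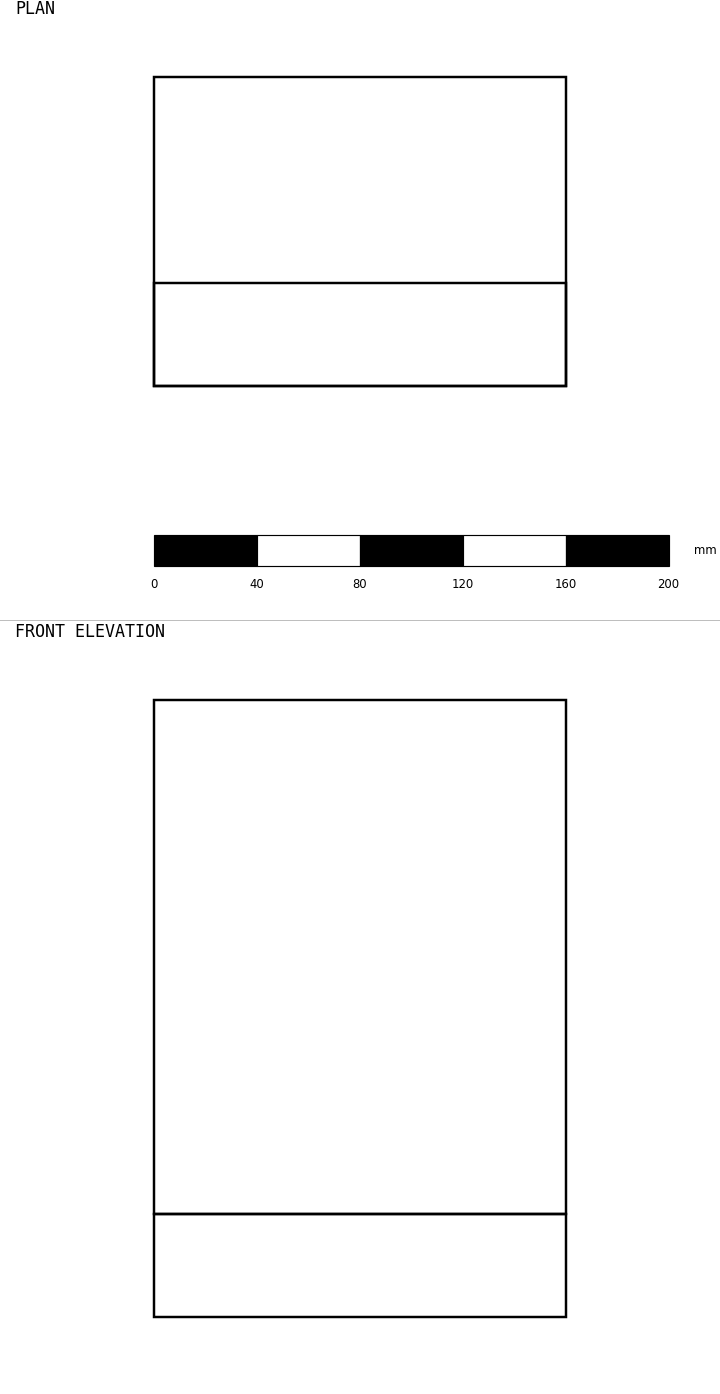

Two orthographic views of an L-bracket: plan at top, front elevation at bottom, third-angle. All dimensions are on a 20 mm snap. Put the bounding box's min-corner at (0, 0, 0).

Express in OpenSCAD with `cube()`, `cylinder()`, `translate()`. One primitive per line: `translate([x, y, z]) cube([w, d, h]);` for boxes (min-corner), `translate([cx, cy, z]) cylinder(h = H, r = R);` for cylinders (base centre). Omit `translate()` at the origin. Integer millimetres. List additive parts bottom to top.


cube([160, 120, 40]);
translate([0, 0, 40]) cube([160, 40, 200]);
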